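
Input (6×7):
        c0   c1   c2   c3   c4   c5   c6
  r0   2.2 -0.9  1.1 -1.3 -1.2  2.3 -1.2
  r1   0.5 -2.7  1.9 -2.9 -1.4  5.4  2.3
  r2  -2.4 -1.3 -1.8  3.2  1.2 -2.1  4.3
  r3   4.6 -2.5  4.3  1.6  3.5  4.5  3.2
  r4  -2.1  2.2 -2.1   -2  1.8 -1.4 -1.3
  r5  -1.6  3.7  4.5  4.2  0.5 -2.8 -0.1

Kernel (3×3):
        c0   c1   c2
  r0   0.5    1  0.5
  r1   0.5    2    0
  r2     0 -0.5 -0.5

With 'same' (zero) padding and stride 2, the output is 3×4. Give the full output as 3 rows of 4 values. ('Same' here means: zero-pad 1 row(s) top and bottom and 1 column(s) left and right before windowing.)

Output[0,0]: The receptive field on the zero-padded input at this output position is [0 0 0 / 0 2.2 -0.9 / 0 0.5 -2.7]. Elementwise product with the kernel and sum: 0·0.5 + 0·1 + 0·0.5 + 0·0.5 + 2.2·2 + 0.5·-0.5 + -2.7·-0.5.
Output[0,1]: The receptive field on the zero-padded input at this output position is [0 0 0 / -0.9 1.1 -1.3 / -2.7 1.9 -2.9]. Elementwise product with the kernel and sum: 0·0.5 + 0·1 + 0·0.5 + -0.9·0.5 + 1.1·2 + 1.9·-0.5 + -2.9·-0.5.

5.5 2.25 -5.05 -2.4
-6.7 -8.1 -0.15 10.95
-1.9 -3.6 10.3 2.2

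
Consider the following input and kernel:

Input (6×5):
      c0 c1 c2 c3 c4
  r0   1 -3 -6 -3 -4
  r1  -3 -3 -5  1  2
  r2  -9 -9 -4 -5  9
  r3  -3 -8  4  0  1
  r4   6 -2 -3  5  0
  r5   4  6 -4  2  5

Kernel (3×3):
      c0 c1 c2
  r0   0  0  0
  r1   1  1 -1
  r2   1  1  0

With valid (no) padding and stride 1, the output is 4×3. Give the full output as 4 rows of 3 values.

Output[0,0]: The receptive field on the input at this output position is [1 -3 -6 / -3 -3 -5 / -9 -9 -4]. Elementwise product with the kernel and sum: -3·1 + -3·1 + -5·-1 + -9·1 + -9·1.
Output[0,1]: The receptive field on the input at this output position is [-3 -6 -3 / -3 -5 1 / -9 -4 -5]. Elementwise product with the kernel and sum: -3·1 + -5·1 + 1·-1 + -9·1 + -4·1.

-19 -22 -15
-25 -12 -14
-11 -9 5
17 -8 0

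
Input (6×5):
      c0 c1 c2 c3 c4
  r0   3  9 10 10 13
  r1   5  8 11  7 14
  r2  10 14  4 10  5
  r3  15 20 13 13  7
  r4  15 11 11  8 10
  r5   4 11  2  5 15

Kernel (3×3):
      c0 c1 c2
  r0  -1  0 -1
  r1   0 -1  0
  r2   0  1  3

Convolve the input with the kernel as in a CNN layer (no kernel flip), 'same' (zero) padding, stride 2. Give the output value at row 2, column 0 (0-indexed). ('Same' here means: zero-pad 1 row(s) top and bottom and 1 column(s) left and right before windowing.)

2

The receptive field on the zero-padded input at this output position is [0 15 20 / 0 15 11 / 0 4 11]. Elementwise product with the kernel and sum: 0·-1 + 20·-1 + 15·-1 + 4·1 + 11·3.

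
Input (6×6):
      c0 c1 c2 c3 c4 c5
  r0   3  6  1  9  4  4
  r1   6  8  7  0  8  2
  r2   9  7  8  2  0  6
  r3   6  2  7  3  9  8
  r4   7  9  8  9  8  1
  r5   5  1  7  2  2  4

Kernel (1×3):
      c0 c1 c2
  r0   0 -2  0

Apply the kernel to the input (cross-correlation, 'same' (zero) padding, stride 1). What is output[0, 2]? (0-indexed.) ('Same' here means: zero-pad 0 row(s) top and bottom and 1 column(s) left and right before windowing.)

-2

The receptive field on the zero-padded input at this output position is [6 1 9]. Elementwise product with the kernel and sum: 1·-2.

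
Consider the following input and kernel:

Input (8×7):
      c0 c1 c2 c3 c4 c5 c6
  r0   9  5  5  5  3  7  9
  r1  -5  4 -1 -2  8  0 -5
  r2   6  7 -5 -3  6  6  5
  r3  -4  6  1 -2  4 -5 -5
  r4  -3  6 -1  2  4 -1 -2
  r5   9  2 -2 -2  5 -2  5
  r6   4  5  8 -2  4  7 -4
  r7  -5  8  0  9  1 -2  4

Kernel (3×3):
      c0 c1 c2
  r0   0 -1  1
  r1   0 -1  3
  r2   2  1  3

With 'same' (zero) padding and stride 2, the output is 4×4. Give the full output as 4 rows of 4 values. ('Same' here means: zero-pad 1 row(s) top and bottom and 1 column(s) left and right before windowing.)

13 11 22 -14
38 2 -11 -15
46 0 -21 8
23 29 23 -1

Output[0,0]: The receptive field on the zero-padded input at this output position is [0 0 0 / 0 9 5 / 0 -5 4]. Elementwise product with the kernel and sum: 0·-1 + 0·1 + 9·-1 + 5·3 + 0·2 + -5·1 + 4·3.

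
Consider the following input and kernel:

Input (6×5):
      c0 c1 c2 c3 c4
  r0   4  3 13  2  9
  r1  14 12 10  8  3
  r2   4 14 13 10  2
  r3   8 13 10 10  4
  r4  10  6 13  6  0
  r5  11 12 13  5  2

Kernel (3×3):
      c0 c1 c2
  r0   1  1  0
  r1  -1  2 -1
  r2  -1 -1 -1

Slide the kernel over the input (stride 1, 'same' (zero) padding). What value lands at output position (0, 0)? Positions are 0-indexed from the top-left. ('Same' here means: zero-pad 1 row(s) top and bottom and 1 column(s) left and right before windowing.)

The receptive field on the zero-padded input at this output position is [0 0 0 / 0 4 3 / 0 14 12]. Elementwise product with the kernel and sum: 0·1 + 0·1 + 0·-1 + 4·2 + 3·-1 + 0·-1 + 14·-1 + 12·-1.

-21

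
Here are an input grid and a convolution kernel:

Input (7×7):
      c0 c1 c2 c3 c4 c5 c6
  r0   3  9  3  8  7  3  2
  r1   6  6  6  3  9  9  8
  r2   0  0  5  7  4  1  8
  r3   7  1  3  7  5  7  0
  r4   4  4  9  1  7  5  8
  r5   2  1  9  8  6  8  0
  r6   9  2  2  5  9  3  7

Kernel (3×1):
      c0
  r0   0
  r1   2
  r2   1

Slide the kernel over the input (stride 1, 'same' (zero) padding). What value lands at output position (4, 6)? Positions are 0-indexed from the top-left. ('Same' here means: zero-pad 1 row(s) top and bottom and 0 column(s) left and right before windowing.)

16

The receptive field on the zero-padded input at this output position is [0 / 8 / 0]. Elementwise product with the kernel and sum: 8·2 + 0·1.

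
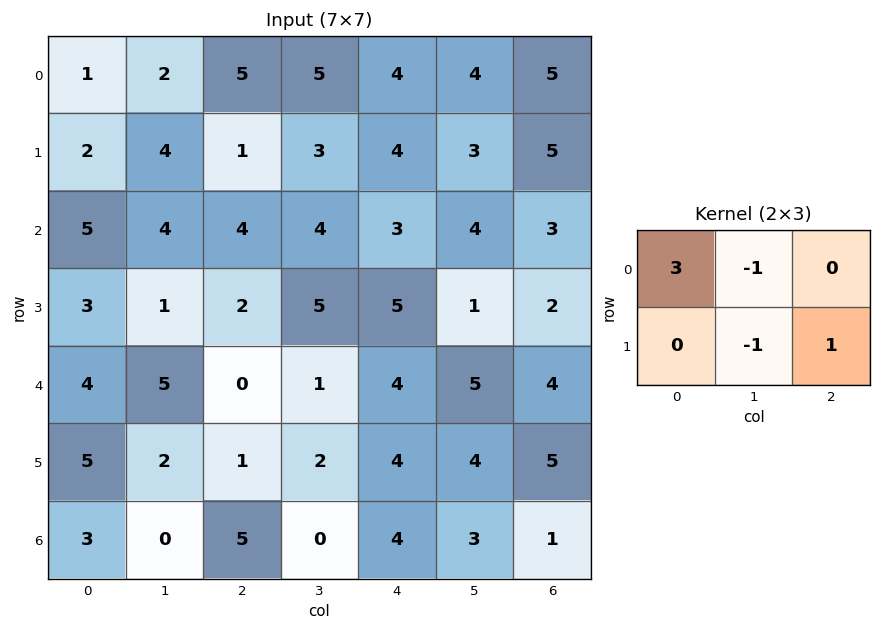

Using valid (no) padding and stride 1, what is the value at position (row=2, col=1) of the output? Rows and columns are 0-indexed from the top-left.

The receptive field on the input at this output position is [4 4 4 / 1 2 5]. Elementwise product with the kernel and sum: 4·3 + 4·-1 + 2·-1 + 5·1.

11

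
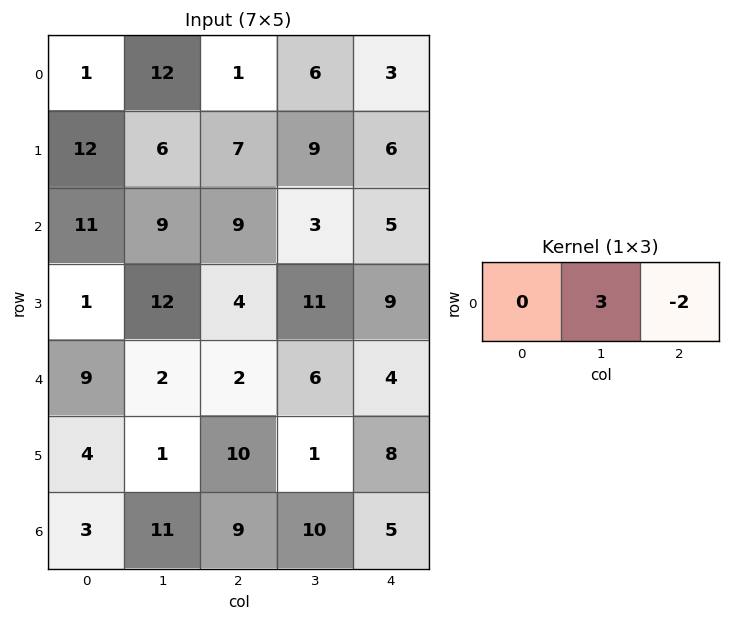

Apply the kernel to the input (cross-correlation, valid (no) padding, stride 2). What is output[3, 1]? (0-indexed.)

The receptive field on the input at this output position is [9 10 5]. Elementwise product with the kernel and sum: 10·3 + 5·-2.

20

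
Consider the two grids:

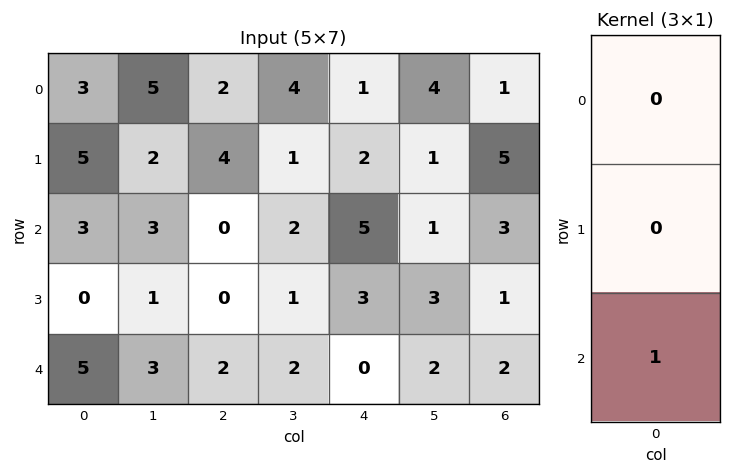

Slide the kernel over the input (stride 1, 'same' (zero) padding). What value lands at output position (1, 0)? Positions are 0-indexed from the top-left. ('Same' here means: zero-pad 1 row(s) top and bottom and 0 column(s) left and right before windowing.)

The receptive field on the zero-padded input at this output position is [3 / 5 / 3]. Elementwise product with the kernel and sum: 3·1.

3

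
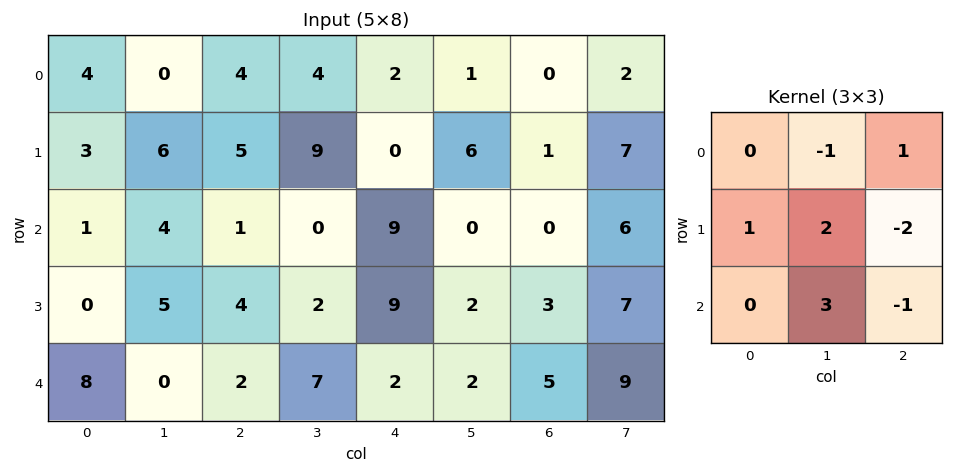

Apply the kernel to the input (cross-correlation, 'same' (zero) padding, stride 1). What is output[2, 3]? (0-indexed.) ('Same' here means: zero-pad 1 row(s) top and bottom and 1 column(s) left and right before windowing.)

The receptive field on the zero-padded input at this output position is [5 9 0 / 1 0 9 / 4 2 9]. Elementwise product with the kernel and sum: 9·-1 + 0·1 + 1·1 + 0·2 + 9·-2 + 2·3 + 9·-1.

-29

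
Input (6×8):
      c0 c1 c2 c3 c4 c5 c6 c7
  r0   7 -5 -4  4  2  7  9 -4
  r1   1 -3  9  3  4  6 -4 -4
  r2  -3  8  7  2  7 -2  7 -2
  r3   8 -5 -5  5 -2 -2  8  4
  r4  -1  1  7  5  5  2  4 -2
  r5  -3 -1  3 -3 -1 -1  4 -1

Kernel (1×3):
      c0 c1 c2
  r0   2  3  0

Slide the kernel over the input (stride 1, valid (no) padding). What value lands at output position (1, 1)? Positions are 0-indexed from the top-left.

21

The receptive field on the input at this output position is [-3 9 3]. Elementwise product with the kernel and sum: -3·2 + 9·3.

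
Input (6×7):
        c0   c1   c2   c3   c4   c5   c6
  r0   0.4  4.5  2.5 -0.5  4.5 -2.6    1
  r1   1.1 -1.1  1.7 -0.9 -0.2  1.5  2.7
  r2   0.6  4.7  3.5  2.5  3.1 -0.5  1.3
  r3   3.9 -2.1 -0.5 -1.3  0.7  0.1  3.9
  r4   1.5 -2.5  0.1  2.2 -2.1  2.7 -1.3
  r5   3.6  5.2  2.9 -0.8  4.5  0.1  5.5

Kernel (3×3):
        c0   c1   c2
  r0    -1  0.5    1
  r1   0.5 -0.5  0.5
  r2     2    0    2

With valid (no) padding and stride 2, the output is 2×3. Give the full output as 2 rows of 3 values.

Output[0,0]: The receptive field on the input at this output position is [0.4 4.5 2.5 / 1.1 -1.1 1.7 / 0.6 4.7 3.5]. Elementwise product with the kernel and sum: 0.4·-1 + 4.5·0.5 + 2.5·1 + 1.1·0.5 + -1.1·-0.5 + 1.7·0.5 + 0.6·2 + 3.5·2.
Output[0,1]: The receptive field on the input at this output position is [2.5 -0.5 4.5 / 1.7 -0.9 -0.2 / 3.5 2.5 3.1]. Elementwise product with the kernel and sum: 2.5·-1 + -0.5·0.5 + 4.5·1 + 1.7·0.5 + -0.9·-0.5 + -0.2·0.5 + 3.5·2 + 3.1·2.

14.5 16.15 4.5
11.2 -2.4 -6.6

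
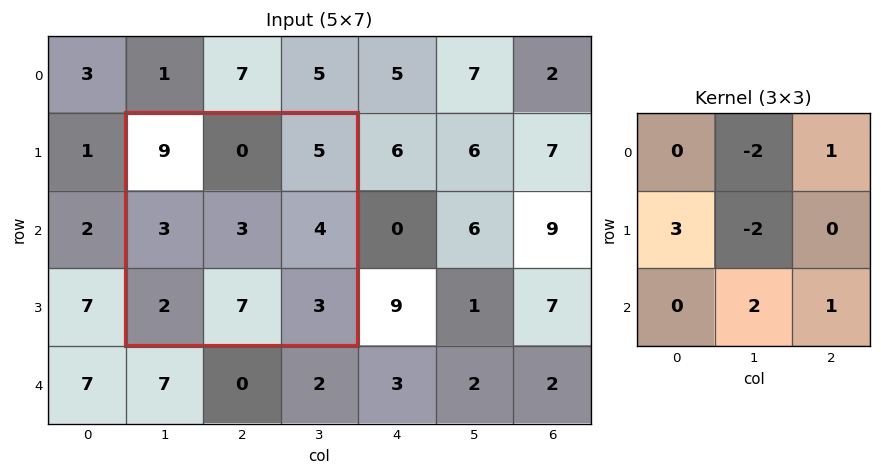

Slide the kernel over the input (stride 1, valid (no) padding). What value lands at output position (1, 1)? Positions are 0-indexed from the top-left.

The receptive field on the input at this output position is [9 0 5 / 3 3 4 / 2 7 3]. Elementwise product with the kernel and sum: 0·-2 + 5·1 + 3·3 + 3·-2 + 7·2 + 3·1.

25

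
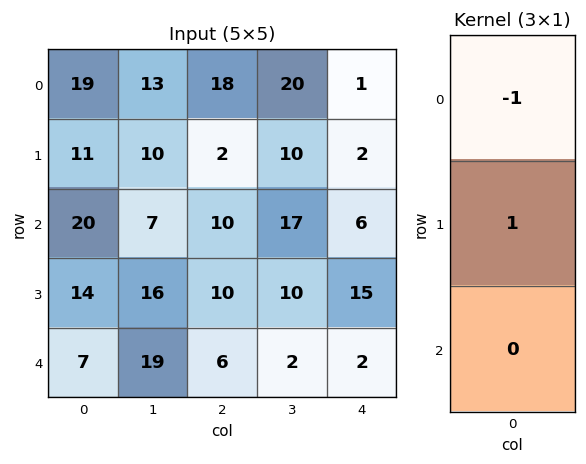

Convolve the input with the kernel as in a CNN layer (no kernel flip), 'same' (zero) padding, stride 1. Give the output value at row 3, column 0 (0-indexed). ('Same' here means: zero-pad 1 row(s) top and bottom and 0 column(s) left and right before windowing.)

The receptive field on the zero-padded input at this output position is [20 / 14 / 7]. Elementwise product with the kernel and sum: 20·-1 + 14·1.

-6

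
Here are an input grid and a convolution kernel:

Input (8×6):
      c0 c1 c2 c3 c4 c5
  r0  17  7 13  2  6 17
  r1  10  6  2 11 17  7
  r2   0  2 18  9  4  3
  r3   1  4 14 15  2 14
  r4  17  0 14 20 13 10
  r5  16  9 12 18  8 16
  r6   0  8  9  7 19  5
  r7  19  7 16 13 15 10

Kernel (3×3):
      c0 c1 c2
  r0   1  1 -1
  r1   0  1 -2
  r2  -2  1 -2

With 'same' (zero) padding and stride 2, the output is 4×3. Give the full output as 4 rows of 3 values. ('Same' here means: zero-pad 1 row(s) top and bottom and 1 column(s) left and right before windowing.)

1 -23 -47
-7 -27 -37
12 -65 -64
-4 -26 -12

Output[0,0]: The receptive field on the zero-padded input at this output position is [0 0 0 / 0 17 7 / 0 10 6]. Elementwise product with the kernel and sum: 0·1 + 0·1 + 0·-1 + 17·1 + 7·-2 + 0·-2 + 10·1 + 6·-2.
Output[0,1]: The receptive field on the zero-padded input at this output position is [0 0 0 / 7 13 2 / 6 2 11]. Elementwise product with the kernel and sum: 0·1 + 0·1 + 0·-1 + 13·1 + 2·-2 + 6·-2 + 2·1 + 11·-2.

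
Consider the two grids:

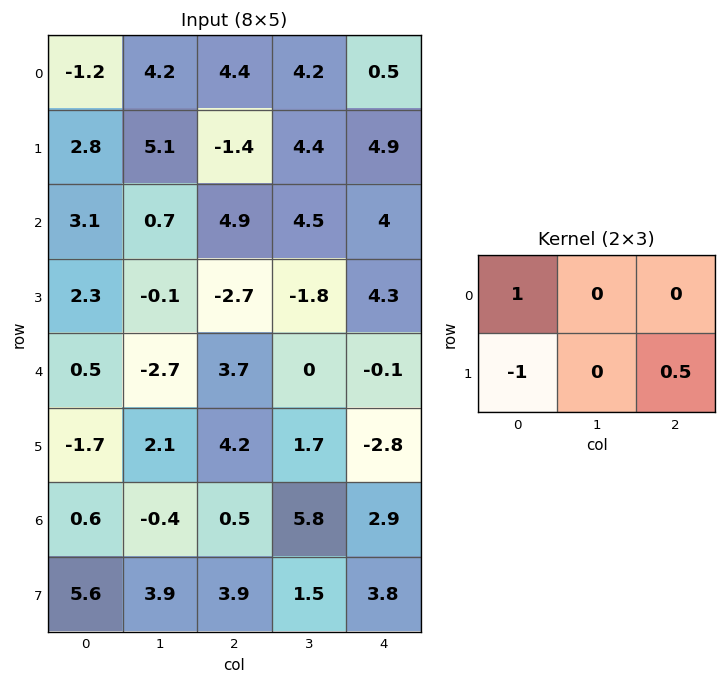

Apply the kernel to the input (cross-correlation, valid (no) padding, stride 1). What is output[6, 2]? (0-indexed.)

-1.5

The receptive field on the input at this output position is [0.5 5.8 2.9 / 3.9 1.5 3.8]. Elementwise product with the kernel and sum: 0.5·1 + 3.9·-1 + 3.8·0.5.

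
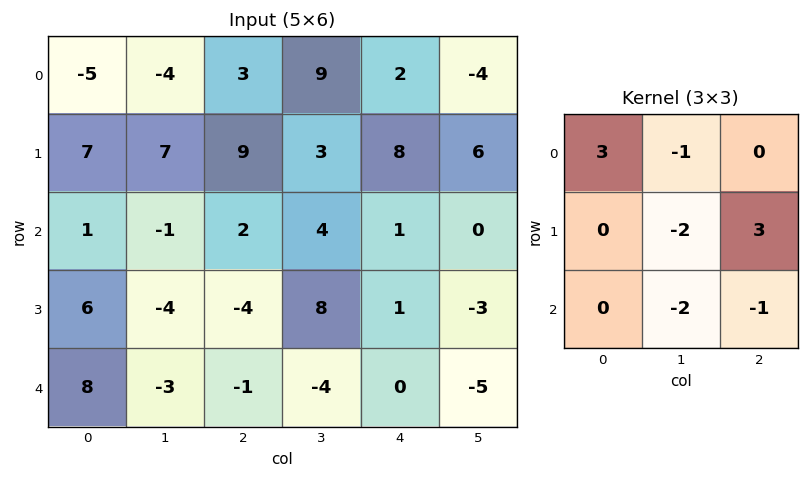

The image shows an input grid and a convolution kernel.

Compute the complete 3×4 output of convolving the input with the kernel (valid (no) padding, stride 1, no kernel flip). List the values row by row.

Output[0,0]: The receptive field on the input at this output position is [-5 -4 3 / 7 7 9 / 1 -1 2]. Elementwise product with the kernel and sum: -5·3 + -4·-1 + 7·-2 + 9·3 + -1·-2 + 2·-1.

2 -32 9 25
34 20 2 0
7 33 -3 5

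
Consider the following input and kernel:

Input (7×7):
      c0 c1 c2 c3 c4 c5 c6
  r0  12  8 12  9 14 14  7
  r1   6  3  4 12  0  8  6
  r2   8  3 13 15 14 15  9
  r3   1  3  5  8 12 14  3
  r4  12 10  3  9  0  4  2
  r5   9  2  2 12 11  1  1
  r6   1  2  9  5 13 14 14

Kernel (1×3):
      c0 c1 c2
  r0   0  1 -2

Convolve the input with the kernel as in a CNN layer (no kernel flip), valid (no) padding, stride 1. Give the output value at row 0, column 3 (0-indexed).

The receptive field on the input at this output position is [9 14 14]. Elementwise product with the kernel and sum: 14·1 + 14·-2.

-14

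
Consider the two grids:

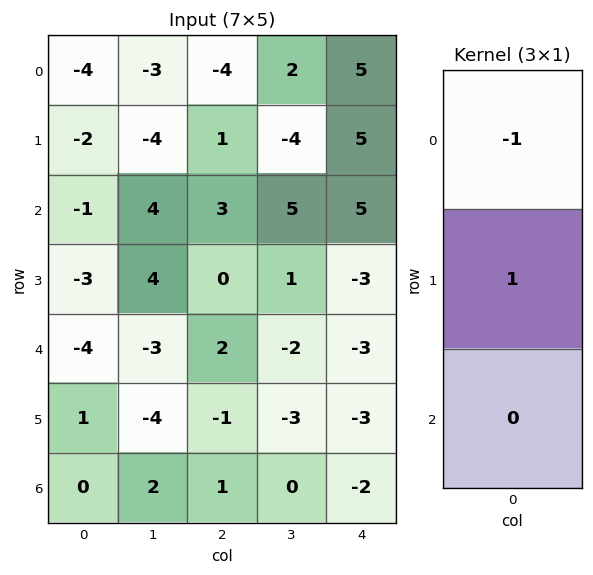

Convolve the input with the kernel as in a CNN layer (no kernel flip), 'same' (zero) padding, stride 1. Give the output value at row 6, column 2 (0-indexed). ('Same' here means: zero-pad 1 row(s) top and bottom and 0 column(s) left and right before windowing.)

The receptive field on the zero-padded input at this output position is [-1 / 1 / 0]. Elementwise product with the kernel and sum: -1·-1 + 1·1.

2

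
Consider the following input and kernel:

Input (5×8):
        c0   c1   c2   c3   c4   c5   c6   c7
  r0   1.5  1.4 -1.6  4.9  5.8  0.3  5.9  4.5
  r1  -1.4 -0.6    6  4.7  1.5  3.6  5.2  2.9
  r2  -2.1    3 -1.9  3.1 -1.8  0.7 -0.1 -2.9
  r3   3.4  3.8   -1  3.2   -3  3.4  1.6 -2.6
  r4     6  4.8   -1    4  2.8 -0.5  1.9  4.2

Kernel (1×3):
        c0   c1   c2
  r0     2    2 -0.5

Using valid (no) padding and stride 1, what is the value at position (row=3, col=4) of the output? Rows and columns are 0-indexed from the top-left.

-0

The receptive field on the input at this output position is [-3 3.4 1.6]. Elementwise product with the kernel and sum: -3·2 + 3.4·2 + 1.6·-0.5.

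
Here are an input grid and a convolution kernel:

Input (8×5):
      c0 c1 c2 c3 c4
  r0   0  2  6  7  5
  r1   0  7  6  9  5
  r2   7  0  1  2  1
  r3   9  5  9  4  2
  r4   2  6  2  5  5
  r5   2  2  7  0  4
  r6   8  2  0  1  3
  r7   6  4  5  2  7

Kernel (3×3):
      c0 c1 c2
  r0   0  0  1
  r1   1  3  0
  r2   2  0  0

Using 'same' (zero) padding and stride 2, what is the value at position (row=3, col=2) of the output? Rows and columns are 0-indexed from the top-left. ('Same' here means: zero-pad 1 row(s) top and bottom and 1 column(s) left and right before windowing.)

The receptive field on the zero-padded input at this output position is [0 4 0 / 1 3 0 / 2 7 0]. Elementwise product with the kernel and sum: 0·1 + 1·1 + 3·3 + 2·2.

14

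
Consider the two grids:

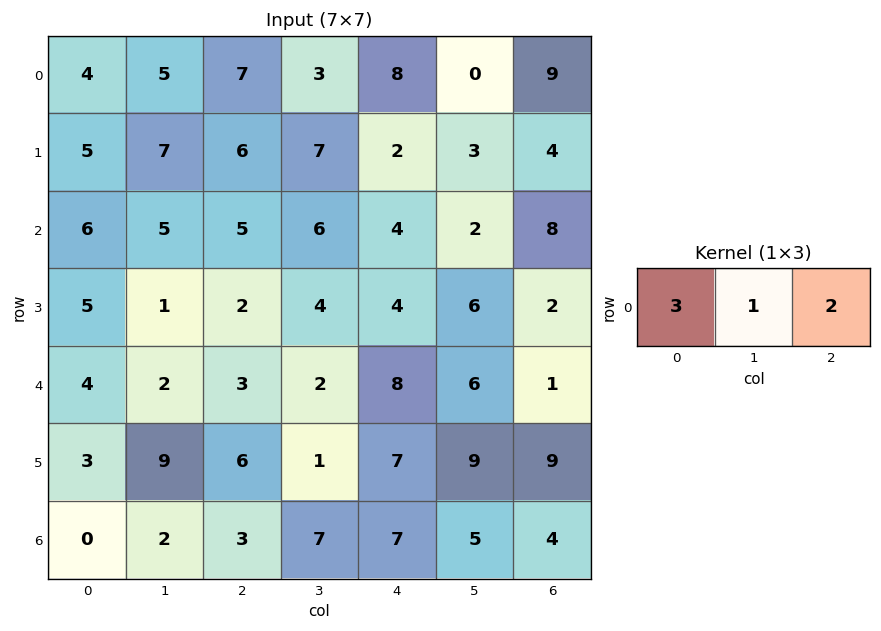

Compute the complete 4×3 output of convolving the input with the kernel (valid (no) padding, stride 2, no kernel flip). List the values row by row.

Output[0,0]: The receptive field on the input at this output position is [4 5 7]. Elementwise product with the kernel and sum: 4·3 + 5·1 + 7·2.
Output[0,1]: The receptive field on the input at this output position is [7 3 8]. Elementwise product with the kernel and sum: 7·3 + 3·1 + 8·2.

31 40 42
33 29 30
20 27 32
8 30 34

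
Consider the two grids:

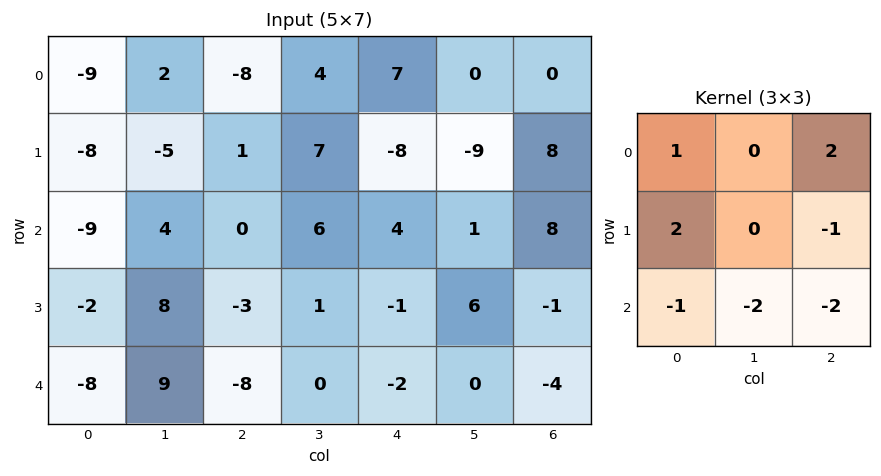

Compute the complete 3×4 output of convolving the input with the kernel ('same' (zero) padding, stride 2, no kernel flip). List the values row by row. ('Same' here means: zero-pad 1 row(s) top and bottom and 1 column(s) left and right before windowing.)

Output[0,0]: The receptive field on the zero-padded input at this output position is [0 0 0 / 0 -9 2 / 0 -8 -5]. Elementwise product with the kernel and sum: 0·1 + 0·2 + 0·2 + 2·-1 + 0·-1 + -8·-2 + -5·-2.

24 -11 35 -7
-26 7 -11 -11
7 28 13 6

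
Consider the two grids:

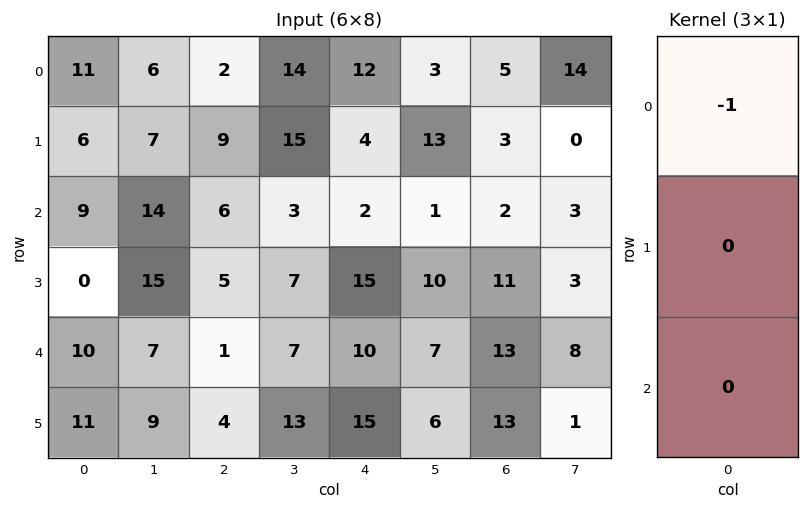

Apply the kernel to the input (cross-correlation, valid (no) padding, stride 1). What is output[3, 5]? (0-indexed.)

The receptive field on the input at this output position is [10 / 7 / 6]. Elementwise product with the kernel and sum: 10·-1.

-10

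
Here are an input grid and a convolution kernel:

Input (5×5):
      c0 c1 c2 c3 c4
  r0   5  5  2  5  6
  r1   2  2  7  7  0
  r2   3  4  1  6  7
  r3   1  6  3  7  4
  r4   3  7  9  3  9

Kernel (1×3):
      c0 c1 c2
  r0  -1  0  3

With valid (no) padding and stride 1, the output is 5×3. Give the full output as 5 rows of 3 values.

1 10 16
19 19 -7
0 14 20
8 15 9
24 2 18

Output[0,0]: The receptive field on the input at this output position is [5 5 2]. Elementwise product with the kernel and sum: 5·-1 + 2·3.
Output[0,1]: The receptive field on the input at this output position is [5 2 5]. Elementwise product with the kernel and sum: 5·-1 + 5·3.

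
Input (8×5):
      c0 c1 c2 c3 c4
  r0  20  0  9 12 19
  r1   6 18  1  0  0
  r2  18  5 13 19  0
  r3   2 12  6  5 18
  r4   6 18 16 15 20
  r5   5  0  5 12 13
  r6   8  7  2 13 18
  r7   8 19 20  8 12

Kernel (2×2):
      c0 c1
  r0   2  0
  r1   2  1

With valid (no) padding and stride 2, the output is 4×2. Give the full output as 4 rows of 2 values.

70 20
52 43
22 54
51 52

Output[0,0]: The receptive field on the input at this output position is [20 0 / 6 18]. Elementwise product with the kernel and sum: 20·2 + 6·2 + 18·1.
Output[0,1]: The receptive field on the input at this output position is [9 12 / 1 0]. Elementwise product with the kernel and sum: 9·2 + 1·2 + 0·1.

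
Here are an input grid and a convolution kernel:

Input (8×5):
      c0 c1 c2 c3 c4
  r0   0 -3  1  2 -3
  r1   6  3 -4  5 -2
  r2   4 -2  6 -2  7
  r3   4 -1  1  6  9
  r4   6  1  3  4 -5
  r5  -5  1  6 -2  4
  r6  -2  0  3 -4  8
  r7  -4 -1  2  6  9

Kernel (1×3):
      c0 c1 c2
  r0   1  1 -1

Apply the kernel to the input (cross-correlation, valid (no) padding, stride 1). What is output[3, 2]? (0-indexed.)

-2

The receptive field on the input at this output position is [1 6 9]. Elementwise product with the kernel and sum: 1·1 + 6·1 + 9·-1.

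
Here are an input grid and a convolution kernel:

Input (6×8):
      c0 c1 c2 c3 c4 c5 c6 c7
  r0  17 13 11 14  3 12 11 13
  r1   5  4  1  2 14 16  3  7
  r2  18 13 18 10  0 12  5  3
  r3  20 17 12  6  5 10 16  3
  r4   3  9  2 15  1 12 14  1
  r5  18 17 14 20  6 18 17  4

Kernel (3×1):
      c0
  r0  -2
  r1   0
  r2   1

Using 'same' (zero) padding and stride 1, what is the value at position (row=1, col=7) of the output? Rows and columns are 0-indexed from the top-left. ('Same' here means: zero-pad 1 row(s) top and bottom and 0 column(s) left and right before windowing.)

-23

The receptive field on the zero-padded input at this output position is [13 / 7 / 3]. Elementwise product with the kernel and sum: 13·-2 + 3·1.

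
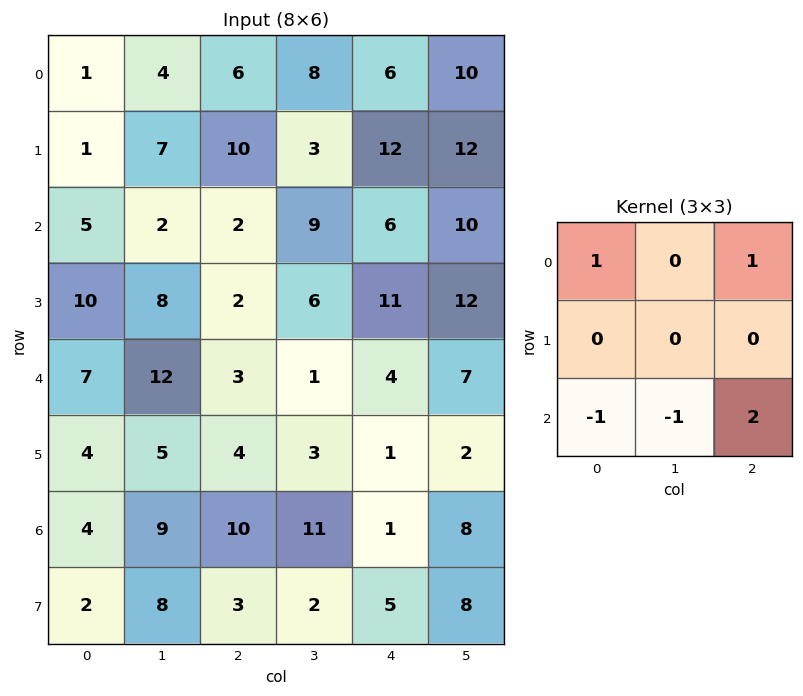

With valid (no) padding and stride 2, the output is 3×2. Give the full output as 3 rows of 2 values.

Output[0,0]: The receptive field on the input at this output position is [1 4 6 / 1 7 10 / 5 2 2]. Elementwise product with the kernel and sum: 1·1 + 6·1 + 5·-1 + 2·-1 + 2·2.

4 13
-6 12
17 -12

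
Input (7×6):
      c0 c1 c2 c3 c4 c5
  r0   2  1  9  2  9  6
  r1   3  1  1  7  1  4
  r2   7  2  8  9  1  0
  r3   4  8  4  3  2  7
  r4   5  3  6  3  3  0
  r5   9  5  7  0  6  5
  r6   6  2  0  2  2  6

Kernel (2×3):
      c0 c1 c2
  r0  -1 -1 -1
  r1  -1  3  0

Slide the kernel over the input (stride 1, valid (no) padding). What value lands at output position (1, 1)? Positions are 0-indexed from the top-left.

13

The receptive field on the input at this output position is [1 1 7 / 2 8 9]. Elementwise product with the kernel and sum: 1·-1 + 1·-1 + 7·-1 + 2·-1 + 8·3.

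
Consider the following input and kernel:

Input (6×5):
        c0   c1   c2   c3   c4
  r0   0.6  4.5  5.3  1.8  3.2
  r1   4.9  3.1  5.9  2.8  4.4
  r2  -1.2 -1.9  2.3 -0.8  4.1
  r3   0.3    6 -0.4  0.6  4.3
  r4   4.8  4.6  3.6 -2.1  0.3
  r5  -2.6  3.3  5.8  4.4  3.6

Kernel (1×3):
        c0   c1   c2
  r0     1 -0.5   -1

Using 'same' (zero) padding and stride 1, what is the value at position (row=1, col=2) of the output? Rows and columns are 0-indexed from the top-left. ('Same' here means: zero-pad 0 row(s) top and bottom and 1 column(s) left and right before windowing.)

The receptive field on the zero-padded input at this output position is [3.1 5.9 2.8]. Elementwise product with the kernel and sum: 3.1·1 + 5.9·-0.5 + 2.8·-1.

-2.65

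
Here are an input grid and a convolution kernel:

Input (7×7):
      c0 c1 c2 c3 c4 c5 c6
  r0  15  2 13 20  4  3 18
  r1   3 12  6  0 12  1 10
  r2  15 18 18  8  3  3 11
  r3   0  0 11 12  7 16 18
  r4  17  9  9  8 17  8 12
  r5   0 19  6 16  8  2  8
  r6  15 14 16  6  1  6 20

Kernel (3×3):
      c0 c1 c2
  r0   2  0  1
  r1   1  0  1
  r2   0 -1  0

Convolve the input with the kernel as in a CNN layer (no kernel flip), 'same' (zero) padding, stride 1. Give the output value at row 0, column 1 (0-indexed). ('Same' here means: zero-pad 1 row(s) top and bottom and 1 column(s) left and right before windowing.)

16

The receptive field on the zero-padded input at this output position is [0 0 0 / 15 2 13 / 3 12 6]. Elementwise product with the kernel and sum: 0·2 + 0·1 + 15·1 + 13·1 + 12·-1.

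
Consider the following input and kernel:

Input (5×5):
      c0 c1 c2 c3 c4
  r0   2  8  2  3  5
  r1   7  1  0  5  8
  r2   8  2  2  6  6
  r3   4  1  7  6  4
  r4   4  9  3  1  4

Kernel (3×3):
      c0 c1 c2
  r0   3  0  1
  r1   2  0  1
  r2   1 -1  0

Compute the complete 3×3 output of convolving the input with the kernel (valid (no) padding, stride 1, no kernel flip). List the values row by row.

28 34 15
42 12 19
36 26 32

Output[0,0]: The receptive field on the input at this output position is [2 8 2 / 7 1 0 / 8 2 2]. Elementwise product with the kernel and sum: 2·3 + 2·1 + 7·2 + 0·1 + 8·1 + 2·-1.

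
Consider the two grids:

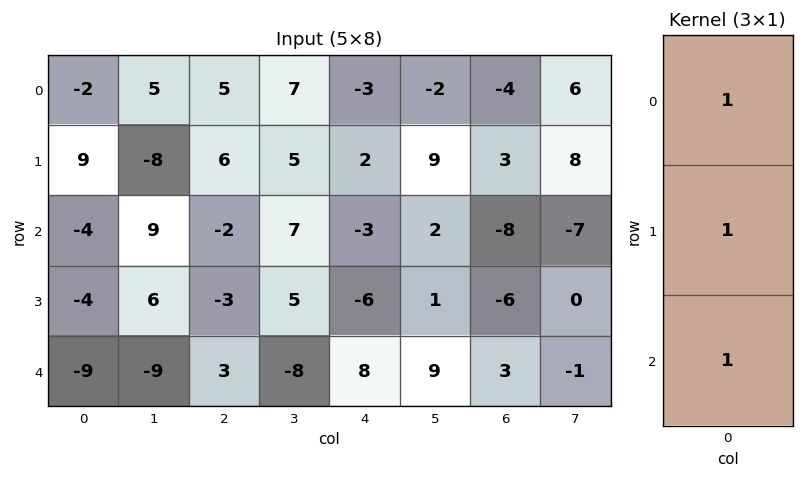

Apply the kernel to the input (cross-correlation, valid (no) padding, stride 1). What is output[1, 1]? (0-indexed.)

The receptive field on the input at this output position is [-8 / 9 / 6]. Elementwise product with the kernel and sum: -8·1 + 9·1 + 6·1.

7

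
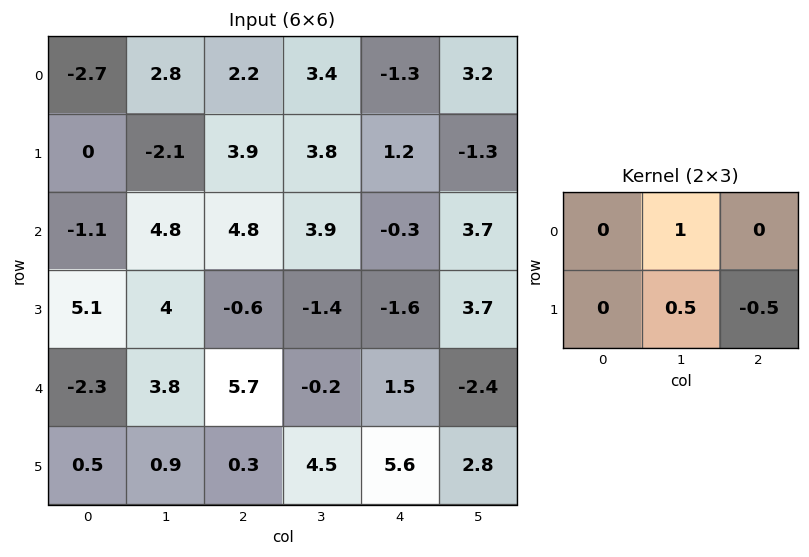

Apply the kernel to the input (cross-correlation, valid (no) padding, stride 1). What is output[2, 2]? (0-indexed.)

4

The receptive field on the input at this output position is [4.8 3.9 -0.3 / -0.6 -1.4 -1.6]. Elementwise product with the kernel and sum: 3.9·1 + -1.4·0.5 + -1.6·-0.5.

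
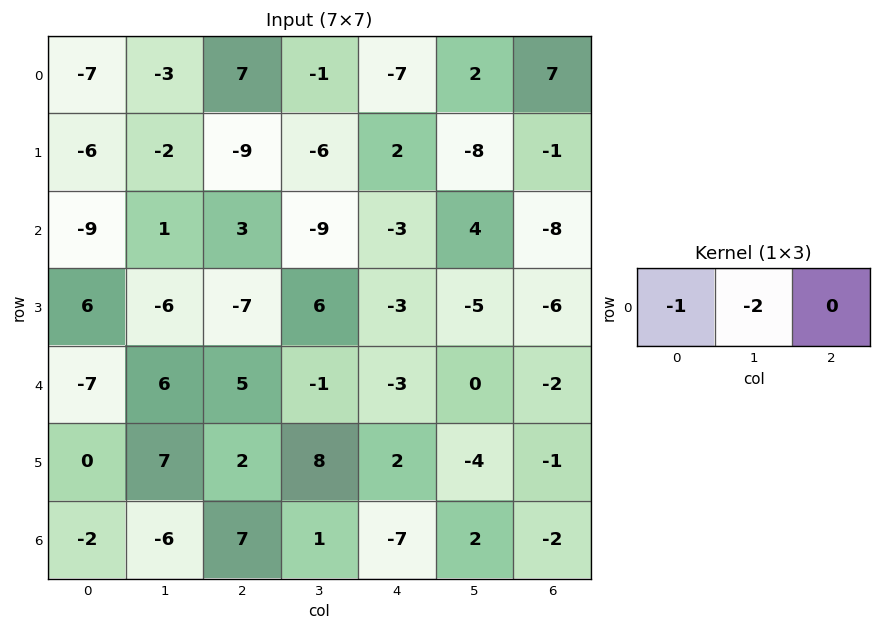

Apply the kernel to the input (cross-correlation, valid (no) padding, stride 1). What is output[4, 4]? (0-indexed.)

3

The receptive field on the input at this output position is [-3 0 -2]. Elementwise product with the kernel and sum: -3·-1 + 0·-2.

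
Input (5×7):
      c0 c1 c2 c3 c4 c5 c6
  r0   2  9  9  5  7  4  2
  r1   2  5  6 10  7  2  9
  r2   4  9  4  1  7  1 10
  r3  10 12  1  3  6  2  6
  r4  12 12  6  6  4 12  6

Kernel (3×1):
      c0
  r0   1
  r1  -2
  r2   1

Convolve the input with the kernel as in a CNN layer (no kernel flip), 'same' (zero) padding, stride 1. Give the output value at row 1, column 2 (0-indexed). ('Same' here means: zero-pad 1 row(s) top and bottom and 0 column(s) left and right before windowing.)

The receptive field on the zero-padded input at this output position is [9 / 6 / 4]. Elementwise product with the kernel and sum: 9·1 + 6·-2 + 4·1.

1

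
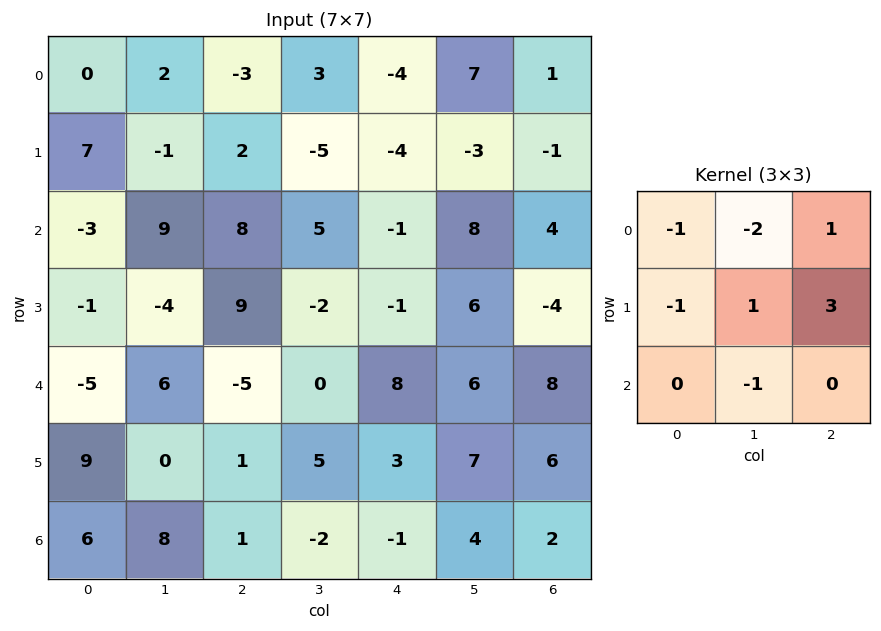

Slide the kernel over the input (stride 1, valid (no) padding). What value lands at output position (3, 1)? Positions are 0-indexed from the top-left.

-28

The receptive field on the input at this output position is [-4 9 -2 / 6 -5 0 / 0 1 5]. Elementwise product with the kernel and sum: -4·-1 + 9·-2 + -2·1 + 6·-1 + -5·1 + 0·3 + 1·-1.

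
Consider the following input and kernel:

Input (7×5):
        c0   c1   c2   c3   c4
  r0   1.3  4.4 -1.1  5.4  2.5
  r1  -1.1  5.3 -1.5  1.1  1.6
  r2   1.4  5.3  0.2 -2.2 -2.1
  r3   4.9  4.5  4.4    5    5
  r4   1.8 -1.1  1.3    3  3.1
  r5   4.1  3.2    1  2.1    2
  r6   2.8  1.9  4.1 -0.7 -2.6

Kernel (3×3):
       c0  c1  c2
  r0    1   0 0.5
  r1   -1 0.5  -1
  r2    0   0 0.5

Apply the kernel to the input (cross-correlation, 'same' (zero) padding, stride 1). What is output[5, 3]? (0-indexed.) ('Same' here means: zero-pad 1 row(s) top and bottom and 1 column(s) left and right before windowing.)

-0.4

The receptive field on the zero-padded input at this output position is [1.3 3 3.1 / 1 2.1 2 / 4.1 -0.7 -2.6]. Elementwise product with the kernel and sum: 1.3·1 + 3.1·0.5 + 1·-1 + 2.1·0.5 + 2·-1 + -2.6·0.5.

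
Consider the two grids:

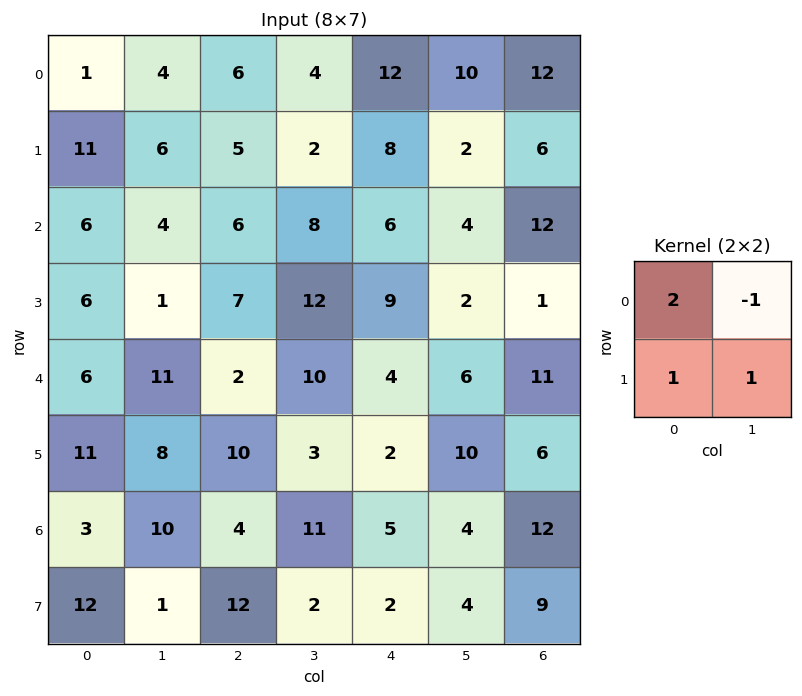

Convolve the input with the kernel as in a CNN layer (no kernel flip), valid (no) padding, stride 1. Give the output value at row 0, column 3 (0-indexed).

The receptive field on the input at this output position is [4 12 / 2 8]. Elementwise product with the kernel and sum: 4·2 + 12·-1 + 2·1 + 8·1.

6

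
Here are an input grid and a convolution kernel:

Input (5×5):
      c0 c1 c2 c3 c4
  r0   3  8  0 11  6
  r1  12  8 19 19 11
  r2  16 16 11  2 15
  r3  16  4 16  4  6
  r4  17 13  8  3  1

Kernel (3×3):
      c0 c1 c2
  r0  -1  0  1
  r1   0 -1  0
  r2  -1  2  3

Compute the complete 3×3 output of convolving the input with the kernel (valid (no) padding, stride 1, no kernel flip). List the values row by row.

38 -4 25
31 40 0
24 -18 1

Output[0,0]: The receptive field on the input at this output position is [3 8 0 / 12 8 19 / 16 16 11]. Elementwise product with the kernel and sum: 3·-1 + 0·1 + 8·-1 + 16·-1 + 16·2 + 11·3.
Output[0,1]: The receptive field on the input at this output position is [8 0 11 / 8 19 19 / 16 11 2]. Elementwise product with the kernel and sum: 8·-1 + 11·1 + 19·-1 + 16·-1 + 11·2 + 2·3.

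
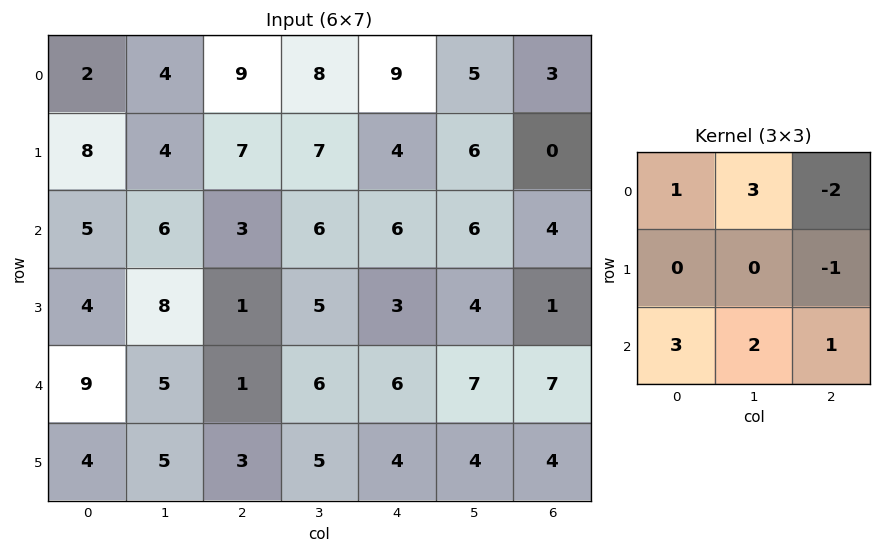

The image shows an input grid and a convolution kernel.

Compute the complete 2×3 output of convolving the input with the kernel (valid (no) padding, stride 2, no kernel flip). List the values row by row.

Output[0,0]: The receptive field on the input at this output position is [2 4 9 / 8 4 7 / 5 6 3]. Elementwise product with the kernel and sum: 2·1 + 4·3 + 9·-2 + 7·-1 + 5·3 + 6·2 + 3·1.
Output[0,1]: The receptive field on the input at this output position is [9 8 9 / 7 7 4 / 3 6 6]. Elementwise product with the kernel and sum: 9·1 + 8·3 + 9·-2 + 4·-1 + 3·3 + 6·2 + 6·1.

19 38 52
54 27 54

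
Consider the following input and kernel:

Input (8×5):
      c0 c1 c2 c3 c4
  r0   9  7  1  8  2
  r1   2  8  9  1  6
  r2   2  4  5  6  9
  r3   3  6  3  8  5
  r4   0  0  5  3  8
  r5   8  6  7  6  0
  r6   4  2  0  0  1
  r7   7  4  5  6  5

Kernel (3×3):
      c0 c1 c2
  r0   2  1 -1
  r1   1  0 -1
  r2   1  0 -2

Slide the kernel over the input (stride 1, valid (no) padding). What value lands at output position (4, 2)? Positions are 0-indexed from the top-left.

10

The receptive field on the input at this output position is [5 3 8 / 7 6 0 / 0 0 1]. Elementwise product with the kernel and sum: 5·2 + 3·1 + 8·-1 + 7·1 + 0·-1 + 0·1 + 1·-2.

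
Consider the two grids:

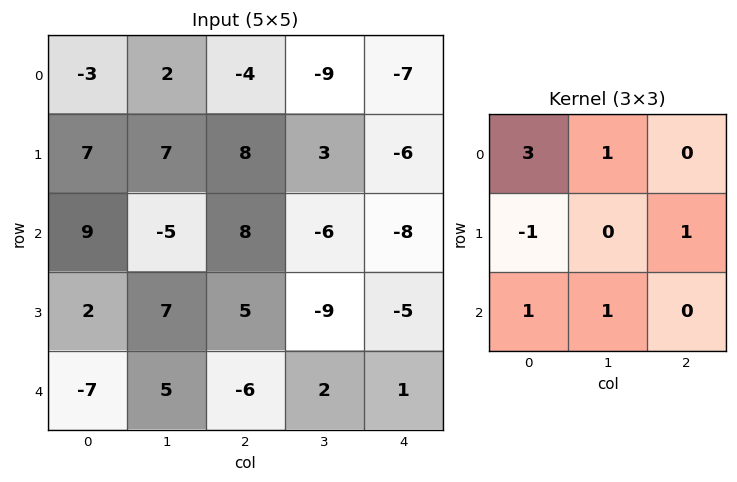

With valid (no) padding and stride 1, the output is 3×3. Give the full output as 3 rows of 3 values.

Output[0,0]: The receptive field on the input at this output position is [-3 2 -4 / 7 7 8 / 9 -5 8]. Elementwise product with the kernel and sum: -3·3 + 2·1 + 7·-1 + 8·1 + 9·1 + -5·1.
Output[0,1]: The receptive field on the input at this output position is [2 -4 -9 / 7 8 3 / -5 8 -6]. Elementwise product with the kernel and sum: 2·3 + -4·1 + 7·-1 + 3·1 + -5·1 + 8·1.

-2 1 -33
36 40 7
23 -24 4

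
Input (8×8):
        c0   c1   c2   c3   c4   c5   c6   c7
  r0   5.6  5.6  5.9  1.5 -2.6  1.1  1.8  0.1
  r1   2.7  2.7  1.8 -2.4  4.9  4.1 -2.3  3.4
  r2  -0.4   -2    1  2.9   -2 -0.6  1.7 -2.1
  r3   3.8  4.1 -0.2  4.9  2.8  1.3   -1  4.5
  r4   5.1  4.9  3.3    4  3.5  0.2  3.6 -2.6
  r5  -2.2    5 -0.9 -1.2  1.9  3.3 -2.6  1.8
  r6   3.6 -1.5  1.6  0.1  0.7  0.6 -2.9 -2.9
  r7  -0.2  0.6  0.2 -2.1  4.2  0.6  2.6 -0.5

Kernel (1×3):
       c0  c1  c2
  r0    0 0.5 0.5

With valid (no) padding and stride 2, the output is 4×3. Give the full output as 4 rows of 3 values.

Output[0,0]: The receptive field on the input at this output position is [5.6 5.6 5.9]. Elementwise product with the kernel and sum: 5.6·0.5 + 5.9·0.5.
Output[0,1]: The receptive field on the input at this output position is [5.9 1.5 -2.6]. Elementwise product with the kernel and sum: 1.5·0.5 + -2.6·0.5.

5.75 -0.55 1.45
-0.5 0.45 0.55
4.1 3.75 1.9
0.05 0.4 -1.15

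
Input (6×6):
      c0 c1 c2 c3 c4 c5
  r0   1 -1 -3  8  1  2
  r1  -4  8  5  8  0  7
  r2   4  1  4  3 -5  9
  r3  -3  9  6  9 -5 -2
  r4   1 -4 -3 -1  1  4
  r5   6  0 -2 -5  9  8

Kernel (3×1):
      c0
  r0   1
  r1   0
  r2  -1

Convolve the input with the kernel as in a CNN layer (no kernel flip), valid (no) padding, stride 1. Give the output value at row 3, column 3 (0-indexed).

14

The receptive field on the input at this output position is [9 / -1 / -5]. Elementwise product with the kernel and sum: 9·1 + -5·-1.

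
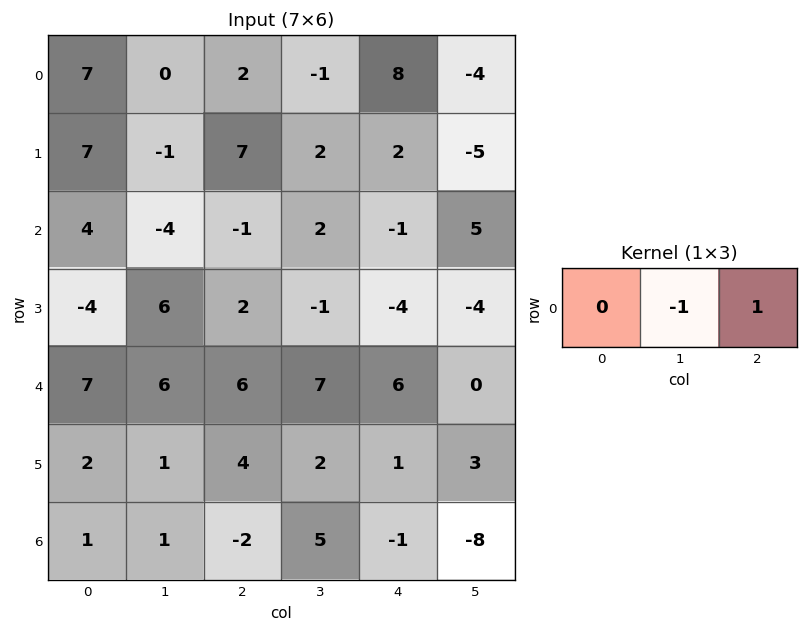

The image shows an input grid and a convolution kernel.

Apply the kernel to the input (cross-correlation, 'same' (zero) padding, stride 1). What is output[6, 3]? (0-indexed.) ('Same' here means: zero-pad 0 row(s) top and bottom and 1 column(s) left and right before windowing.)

The receptive field on the zero-padded input at this output position is [-2 5 -1]. Elementwise product with the kernel and sum: 5·-1 + -1·1.

-6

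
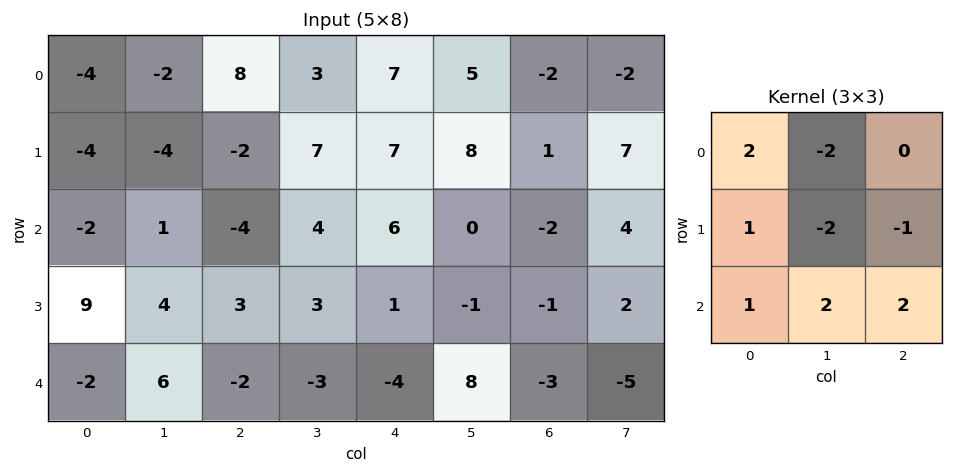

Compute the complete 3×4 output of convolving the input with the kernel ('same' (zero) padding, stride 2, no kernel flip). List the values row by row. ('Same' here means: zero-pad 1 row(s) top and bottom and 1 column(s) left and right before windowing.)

-6 -15 21 35
37 17 -5 15
-20 15 1 19

Output[0,0]: The receptive field on the zero-padded input at this output position is [0 0 0 / 0 -4 -2 / 0 -4 -4]. Elementwise product with the kernel and sum: 0·2 + 0·-2 + 0·1 + -4·-2 + -2·-1 + 0·1 + -4·2 + -4·2.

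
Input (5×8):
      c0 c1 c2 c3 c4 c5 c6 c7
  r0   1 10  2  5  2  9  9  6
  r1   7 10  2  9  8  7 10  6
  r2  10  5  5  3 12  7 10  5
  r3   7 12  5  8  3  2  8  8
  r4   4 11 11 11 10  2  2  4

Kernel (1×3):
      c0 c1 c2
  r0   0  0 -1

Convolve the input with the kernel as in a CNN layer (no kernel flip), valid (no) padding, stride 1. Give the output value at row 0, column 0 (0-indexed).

-2

The receptive field on the input at this output position is [1 10 2]. Elementwise product with the kernel and sum: 2·-1.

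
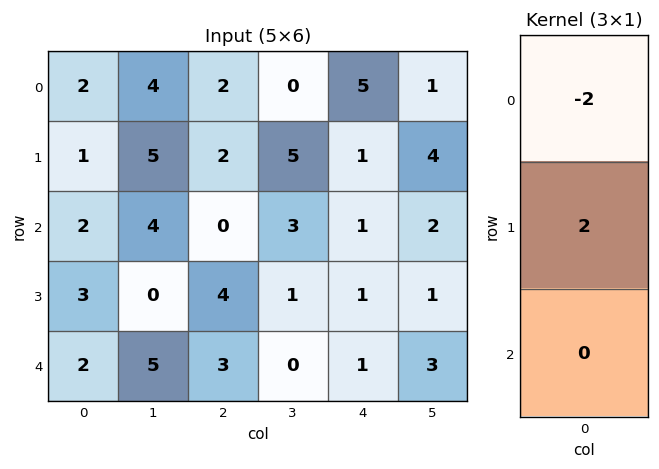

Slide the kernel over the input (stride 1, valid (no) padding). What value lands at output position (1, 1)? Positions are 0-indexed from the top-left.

-2

The receptive field on the input at this output position is [5 / 4 / 0]. Elementwise product with the kernel and sum: 5·-2 + 4·2.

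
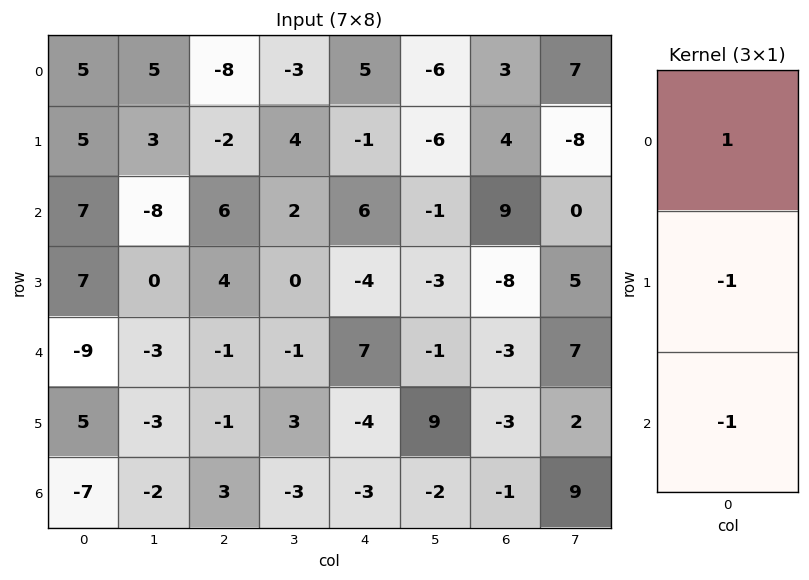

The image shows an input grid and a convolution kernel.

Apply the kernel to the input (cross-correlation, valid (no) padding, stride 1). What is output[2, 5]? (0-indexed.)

3

The receptive field on the input at this output position is [-1 / -3 / -1]. Elementwise product with the kernel and sum: -1·1 + -3·-1 + -1·-1.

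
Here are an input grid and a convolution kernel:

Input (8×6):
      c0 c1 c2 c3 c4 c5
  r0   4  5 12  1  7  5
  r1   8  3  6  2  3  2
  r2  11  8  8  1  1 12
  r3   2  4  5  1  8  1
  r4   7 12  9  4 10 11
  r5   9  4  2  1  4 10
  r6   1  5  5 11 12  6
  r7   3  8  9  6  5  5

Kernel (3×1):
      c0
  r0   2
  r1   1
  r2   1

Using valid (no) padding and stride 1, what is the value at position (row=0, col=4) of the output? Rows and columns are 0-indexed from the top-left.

18

The receptive field on the input at this output position is [7 / 3 / 1]. Elementwise product with the kernel and sum: 7·2 + 3·1 + 1·1.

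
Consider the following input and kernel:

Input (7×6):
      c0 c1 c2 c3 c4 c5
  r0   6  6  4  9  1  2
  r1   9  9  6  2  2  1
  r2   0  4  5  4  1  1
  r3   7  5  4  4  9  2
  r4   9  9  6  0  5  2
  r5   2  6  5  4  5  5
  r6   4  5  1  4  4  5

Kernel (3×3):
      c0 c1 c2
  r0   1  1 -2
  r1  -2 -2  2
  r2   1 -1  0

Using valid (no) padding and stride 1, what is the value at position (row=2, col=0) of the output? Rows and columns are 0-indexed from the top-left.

The receptive field on the input at this output position is [0 4 5 / 7 5 4 / 9 9 6]. Elementwise product with the kernel and sum: 0·1 + 4·1 + 5·-2 + 7·-2 + 5·-2 + 4·2 + 9·1 + 9·-1.

-22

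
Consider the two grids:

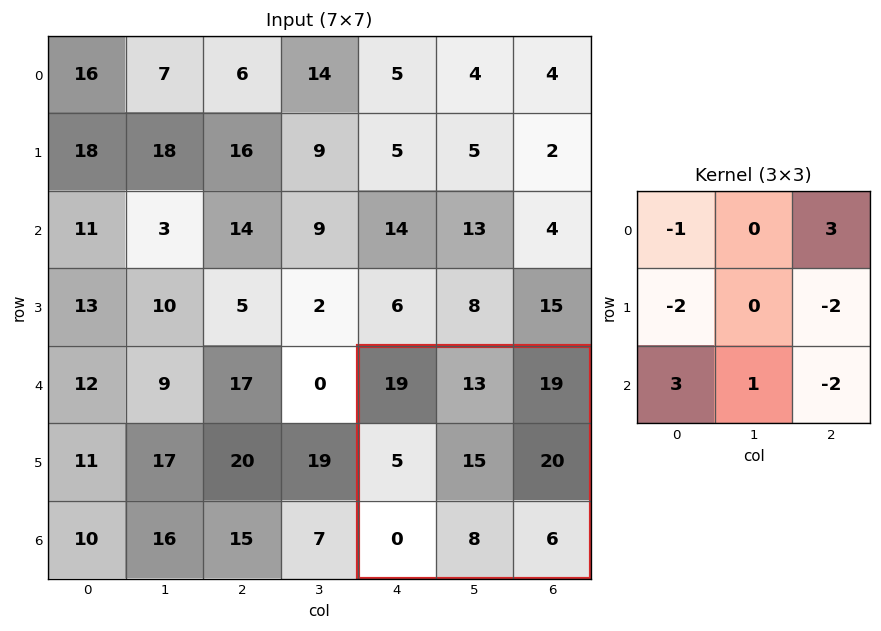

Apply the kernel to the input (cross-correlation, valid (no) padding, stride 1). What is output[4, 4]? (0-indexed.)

The receptive field on the input at this output position is [19 13 19 / 5 15 20 / 0 8 6]. Elementwise product with the kernel and sum: 19·-1 + 19·3 + 5·-2 + 20·-2 + 0·3 + 8·1 + 6·-2.

-16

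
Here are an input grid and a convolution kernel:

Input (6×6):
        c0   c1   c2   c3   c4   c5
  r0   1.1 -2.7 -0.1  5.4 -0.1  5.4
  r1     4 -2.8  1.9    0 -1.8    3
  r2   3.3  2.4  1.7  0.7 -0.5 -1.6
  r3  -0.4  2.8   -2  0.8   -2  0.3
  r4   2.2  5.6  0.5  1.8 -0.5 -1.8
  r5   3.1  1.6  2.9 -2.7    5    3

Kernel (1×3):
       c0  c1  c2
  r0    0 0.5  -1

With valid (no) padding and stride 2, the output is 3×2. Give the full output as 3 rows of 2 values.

-1.25 2.8
-0.5 0.85
2.3 1.4

Output[0,0]: The receptive field on the input at this output position is [1.1 -2.7 -0.1]. Elementwise product with the kernel and sum: -2.7·0.5 + -0.1·-1.
Output[0,1]: The receptive field on the input at this output position is [-0.1 5.4 -0.1]. Elementwise product with the kernel and sum: 5.4·0.5 + -0.1·-1.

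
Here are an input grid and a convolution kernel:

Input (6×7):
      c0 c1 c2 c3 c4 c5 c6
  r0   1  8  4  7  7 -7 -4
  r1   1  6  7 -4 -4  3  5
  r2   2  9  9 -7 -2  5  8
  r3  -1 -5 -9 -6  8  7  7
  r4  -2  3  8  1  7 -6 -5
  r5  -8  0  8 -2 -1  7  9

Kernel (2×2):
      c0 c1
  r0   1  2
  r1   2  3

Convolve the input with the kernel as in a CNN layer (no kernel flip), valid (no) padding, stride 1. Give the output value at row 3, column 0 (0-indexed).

The receptive field on the input at this output position is [-1 -5 / -2 3]. Elementwise product with the kernel and sum: -1·1 + -5·2 + -2·2 + 3·3.

-6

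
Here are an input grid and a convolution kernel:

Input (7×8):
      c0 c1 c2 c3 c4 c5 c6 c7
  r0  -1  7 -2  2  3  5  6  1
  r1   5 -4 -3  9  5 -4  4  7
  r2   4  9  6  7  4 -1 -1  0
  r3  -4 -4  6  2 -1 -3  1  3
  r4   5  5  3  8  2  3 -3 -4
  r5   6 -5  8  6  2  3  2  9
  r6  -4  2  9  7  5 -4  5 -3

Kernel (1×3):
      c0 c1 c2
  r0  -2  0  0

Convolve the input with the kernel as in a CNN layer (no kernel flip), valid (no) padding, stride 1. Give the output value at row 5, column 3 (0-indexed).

The receptive field on the input at this output position is [6 2 3]. Elementwise product with the kernel and sum: 6·-2.

-12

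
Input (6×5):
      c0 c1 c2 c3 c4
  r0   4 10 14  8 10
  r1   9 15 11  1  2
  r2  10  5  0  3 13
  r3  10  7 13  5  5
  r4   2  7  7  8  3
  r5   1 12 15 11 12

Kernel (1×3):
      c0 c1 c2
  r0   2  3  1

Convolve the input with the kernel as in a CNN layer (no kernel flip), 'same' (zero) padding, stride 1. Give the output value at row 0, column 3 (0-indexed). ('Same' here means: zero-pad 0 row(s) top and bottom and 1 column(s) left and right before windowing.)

The receptive field on the zero-padded input at this output position is [14 8 10]. Elementwise product with the kernel and sum: 14·2 + 8·3 + 10·1.

62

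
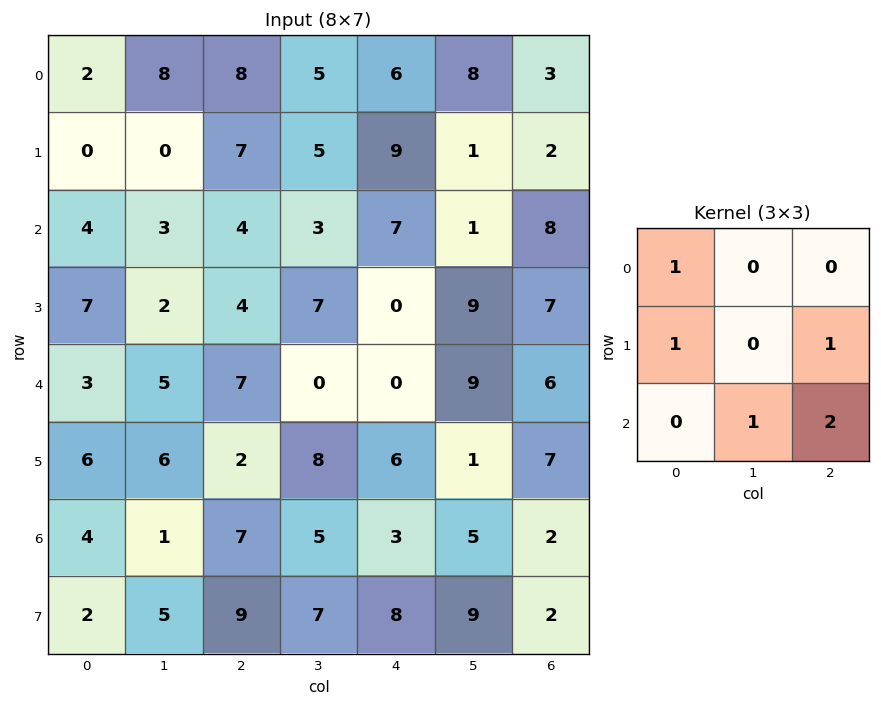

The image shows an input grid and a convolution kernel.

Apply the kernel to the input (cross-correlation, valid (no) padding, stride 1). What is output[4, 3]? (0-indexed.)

22

The receptive field on the input at this output position is [0 0 9 / 8 6 1 / 5 3 5]. Elementwise product with the kernel and sum: 0·1 + 8·1 + 1·1 + 3·1 + 5·2.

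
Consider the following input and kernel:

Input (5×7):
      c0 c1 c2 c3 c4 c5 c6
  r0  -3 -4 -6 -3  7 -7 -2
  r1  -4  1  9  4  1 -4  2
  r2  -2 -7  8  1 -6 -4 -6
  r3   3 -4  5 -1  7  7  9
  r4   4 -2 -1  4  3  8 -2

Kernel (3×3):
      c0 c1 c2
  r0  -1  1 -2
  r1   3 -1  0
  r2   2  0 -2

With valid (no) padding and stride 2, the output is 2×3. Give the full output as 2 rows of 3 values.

-22 40 -3
2 13 38

Output[0,0]: The receptive field on the input at this output position is [-3 -4 -6 / -4 1 9 / -2 -7 8]. Elementwise product with the kernel and sum: -3·-1 + -4·1 + -6·-2 + -4·3 + 1·-1 + -2·2 + 8·-2.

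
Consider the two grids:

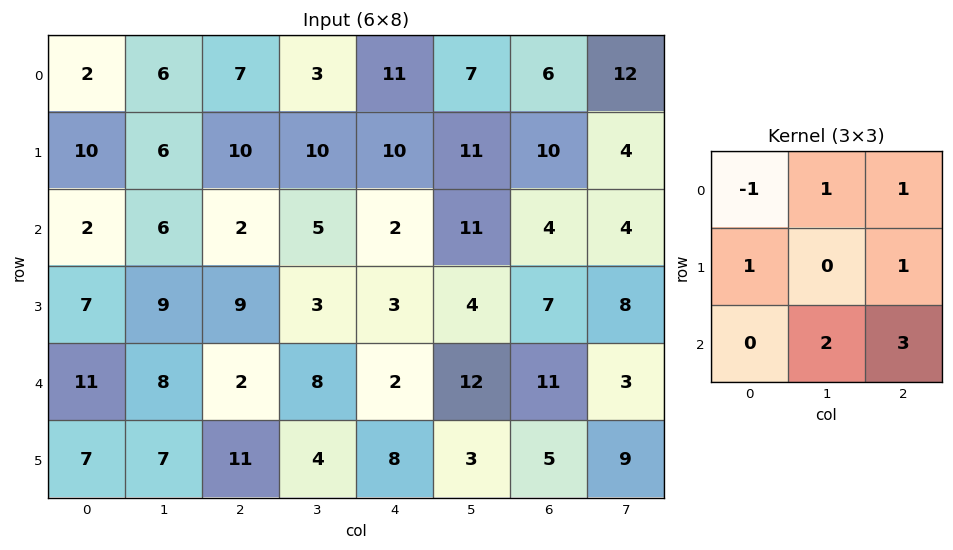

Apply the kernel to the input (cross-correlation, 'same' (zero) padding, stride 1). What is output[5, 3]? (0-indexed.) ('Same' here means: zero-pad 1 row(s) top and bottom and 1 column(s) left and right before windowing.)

27

The receptive field on the zero-padded input at this output position is [2 8 2 / 11 4 8 / 0 0 0]. Elementwise product with the kernel and sum: 2·-1 + 8·1 + 2·1 + 11·1 + 8·1 + 0·2 + 0·3.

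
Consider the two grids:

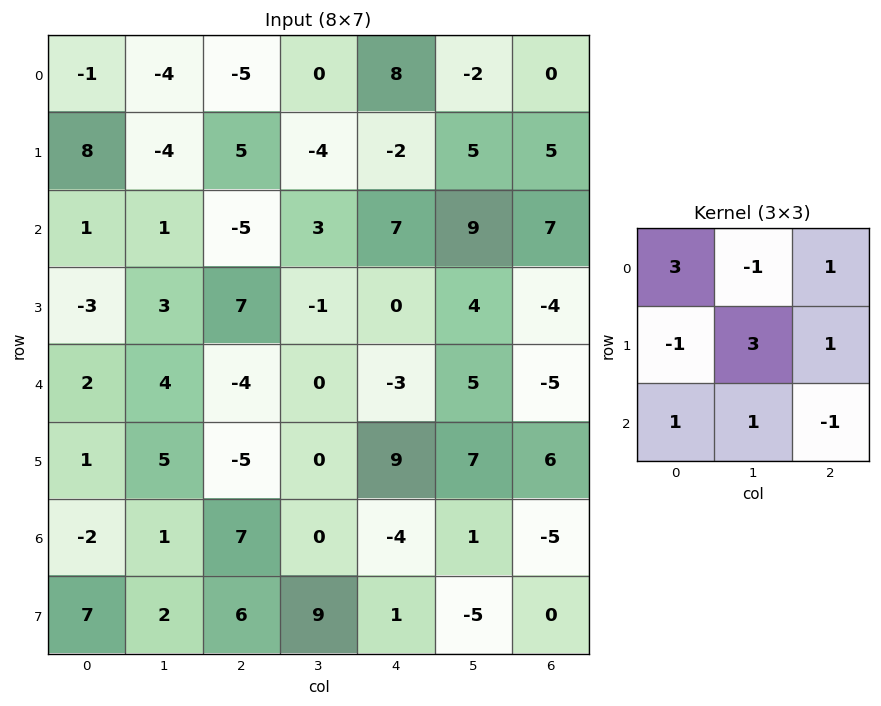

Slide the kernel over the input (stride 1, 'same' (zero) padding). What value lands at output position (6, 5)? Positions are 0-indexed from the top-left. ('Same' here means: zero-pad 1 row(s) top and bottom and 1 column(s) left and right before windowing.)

The receptive field on the zero-padded input at this output position is [9 7 6 / -4 1 -5 / 1 -5 0]. Elementwise product with the kernel and sum: 9·3 + 7·-1 + 6·1 + -4·-1 + 1·3 + -5·1 + 1·1 + -5·1 + 0·-1.

24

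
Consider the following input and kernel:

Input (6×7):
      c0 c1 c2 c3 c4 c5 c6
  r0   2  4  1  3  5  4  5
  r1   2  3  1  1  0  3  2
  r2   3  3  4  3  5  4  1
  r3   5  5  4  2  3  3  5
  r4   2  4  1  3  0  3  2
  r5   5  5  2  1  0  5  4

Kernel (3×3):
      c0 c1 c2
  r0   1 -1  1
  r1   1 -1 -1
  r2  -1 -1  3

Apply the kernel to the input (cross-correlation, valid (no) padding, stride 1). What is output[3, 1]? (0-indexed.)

The receptive field on the input at this output position is [5 4 2 / 4 1 3 / 5 2 1]. Elementwise product with the kernel and sum: 5·1 + 4·-1 + 2·1 + 4·1 + 1·-1 + 3·-1 + 5·-1 + 2·-1 + 1·3.

-1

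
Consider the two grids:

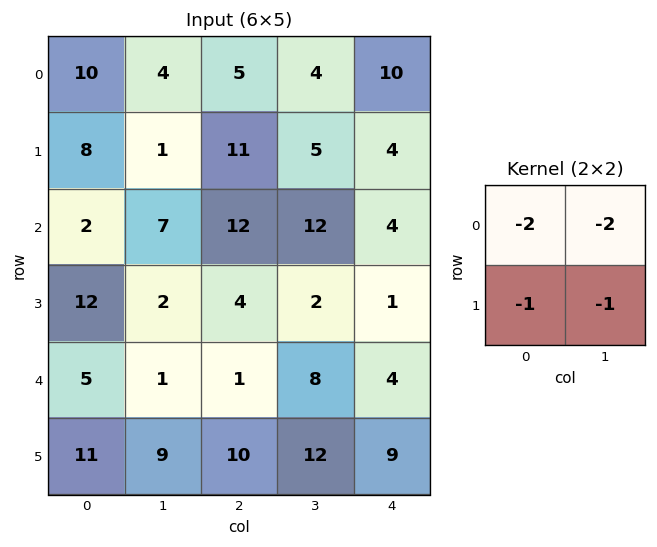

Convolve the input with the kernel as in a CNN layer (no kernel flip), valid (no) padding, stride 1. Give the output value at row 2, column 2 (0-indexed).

-54

The receptive field on the input at this output position is [12 12 / 4 2]. Elementwise product with the kernel and sum: 12·-2 + 12·-2 + 4·-1 + 2·-1.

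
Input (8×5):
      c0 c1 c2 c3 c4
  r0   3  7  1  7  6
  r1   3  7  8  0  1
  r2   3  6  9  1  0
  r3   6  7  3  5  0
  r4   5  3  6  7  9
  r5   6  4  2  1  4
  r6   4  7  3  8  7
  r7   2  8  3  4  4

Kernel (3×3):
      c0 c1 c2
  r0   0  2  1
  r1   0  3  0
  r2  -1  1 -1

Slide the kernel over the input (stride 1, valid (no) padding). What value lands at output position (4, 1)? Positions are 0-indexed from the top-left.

The receptive field on the input at this output position is [3 6 7 / 4 2 1 / 7 3 8]. Elementwise product with the kernel and sum: 6·2 + 7·1 + 2·3 + 7·-1 + 3·1 + 8·-1.

13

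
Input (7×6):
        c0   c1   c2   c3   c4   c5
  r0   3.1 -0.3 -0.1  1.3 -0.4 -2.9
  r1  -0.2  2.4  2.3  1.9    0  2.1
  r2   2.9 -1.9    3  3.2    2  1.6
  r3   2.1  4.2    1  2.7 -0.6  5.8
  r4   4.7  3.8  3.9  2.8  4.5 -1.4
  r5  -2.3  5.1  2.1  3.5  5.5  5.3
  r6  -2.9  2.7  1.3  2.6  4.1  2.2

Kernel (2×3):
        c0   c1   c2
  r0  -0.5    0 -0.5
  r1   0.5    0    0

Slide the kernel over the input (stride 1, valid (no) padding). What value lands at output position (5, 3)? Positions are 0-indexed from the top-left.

-3.1

The receptive field on the input at this output position is [3.5 5.5 5.3 / 2.6 4.1 2.2]. Elementwise product with the kernel and sum: 3.5·-0.5 + 5.3·-0.5 + 2.6·0.5.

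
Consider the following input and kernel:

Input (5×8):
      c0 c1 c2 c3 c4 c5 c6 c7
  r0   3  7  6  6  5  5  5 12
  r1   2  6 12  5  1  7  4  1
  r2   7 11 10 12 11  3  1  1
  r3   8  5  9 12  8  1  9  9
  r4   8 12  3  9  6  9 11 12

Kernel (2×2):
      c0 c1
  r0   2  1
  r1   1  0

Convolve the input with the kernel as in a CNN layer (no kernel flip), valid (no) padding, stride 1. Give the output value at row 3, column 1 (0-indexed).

The receptive field on the input at this output position is [5 9 / 12 3]. Elementwise product with the kernel and sum: 5·2 + 9·1 + 12·1.

31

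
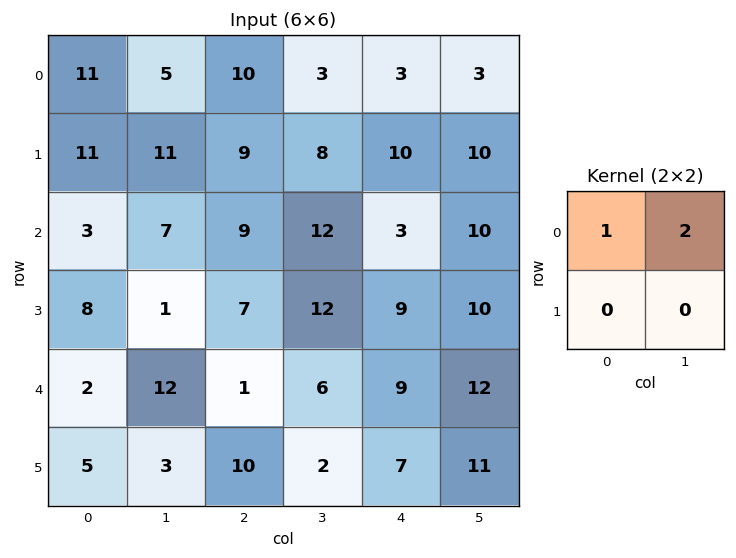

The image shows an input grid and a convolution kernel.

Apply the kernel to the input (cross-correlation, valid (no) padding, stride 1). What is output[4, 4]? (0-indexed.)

33

The receptive field on the input at this output position is [9 12 / 7 11]. Elementwise product with the kernel and sum: 9·1 + 12·2.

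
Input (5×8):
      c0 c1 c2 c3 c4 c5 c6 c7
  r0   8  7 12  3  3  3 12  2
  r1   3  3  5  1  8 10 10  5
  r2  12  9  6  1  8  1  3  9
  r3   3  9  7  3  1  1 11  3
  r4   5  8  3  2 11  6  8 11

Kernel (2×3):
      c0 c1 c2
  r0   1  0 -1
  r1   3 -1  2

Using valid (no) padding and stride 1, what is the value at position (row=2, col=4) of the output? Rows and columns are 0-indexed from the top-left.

The receptive field on the input at this output position is [8 1 3 / 1 1 11]. Elementwise product with the kernel and sum: 8·1 + 3·-1 + 1·3 + 1·-1 + 11·2.

29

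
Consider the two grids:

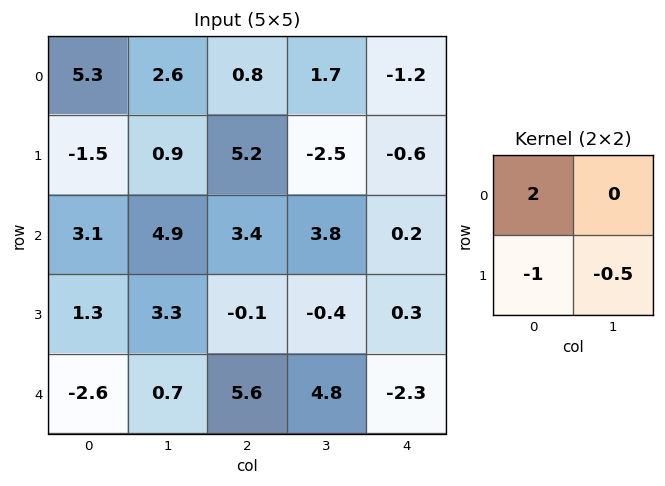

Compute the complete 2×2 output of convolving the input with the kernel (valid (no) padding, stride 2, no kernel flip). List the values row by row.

Output[0,0]: The receptive field on the input at this output position is [5.3 2.6 / -1.5 0.9]. Elementwise product with the kernel and sum: 5.3·2 + -1.5·-1 + 0.9·-0.5.
Output[0,1]: The receptive field on the input at this output position is [0.8 1.7 / 5.2 -2.5]. Elementwise product with the kernel and sum: 0.8·2 + 5.2·-1 + -2.5·-0.5.

11.65 -2.35
3.25 7.1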